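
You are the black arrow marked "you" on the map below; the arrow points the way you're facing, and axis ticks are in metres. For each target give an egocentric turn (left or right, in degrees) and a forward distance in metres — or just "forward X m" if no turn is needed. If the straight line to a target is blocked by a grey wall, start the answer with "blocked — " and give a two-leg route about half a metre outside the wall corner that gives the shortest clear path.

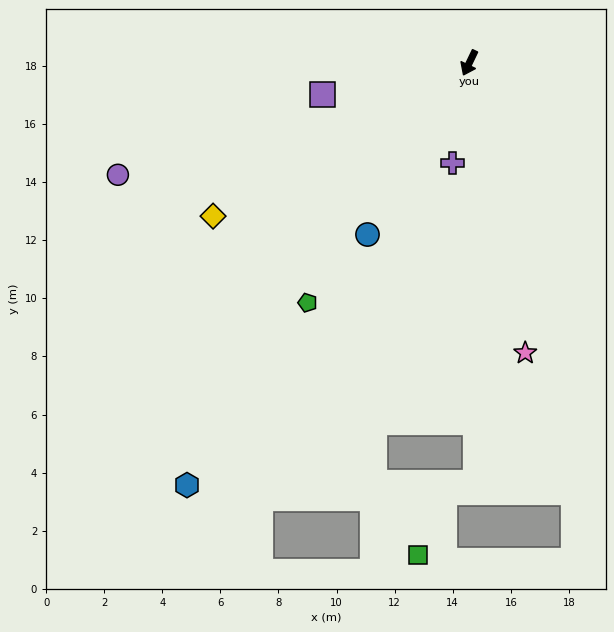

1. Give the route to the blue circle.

turn right 5°, forward 6.9 m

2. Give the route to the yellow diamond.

turn right 33°, forward 10.3 m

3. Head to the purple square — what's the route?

turn right 52°, forward 5.2 m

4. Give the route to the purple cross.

turn left 16°, forward 3.5 m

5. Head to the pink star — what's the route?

turn left 37°, forward 10.2 m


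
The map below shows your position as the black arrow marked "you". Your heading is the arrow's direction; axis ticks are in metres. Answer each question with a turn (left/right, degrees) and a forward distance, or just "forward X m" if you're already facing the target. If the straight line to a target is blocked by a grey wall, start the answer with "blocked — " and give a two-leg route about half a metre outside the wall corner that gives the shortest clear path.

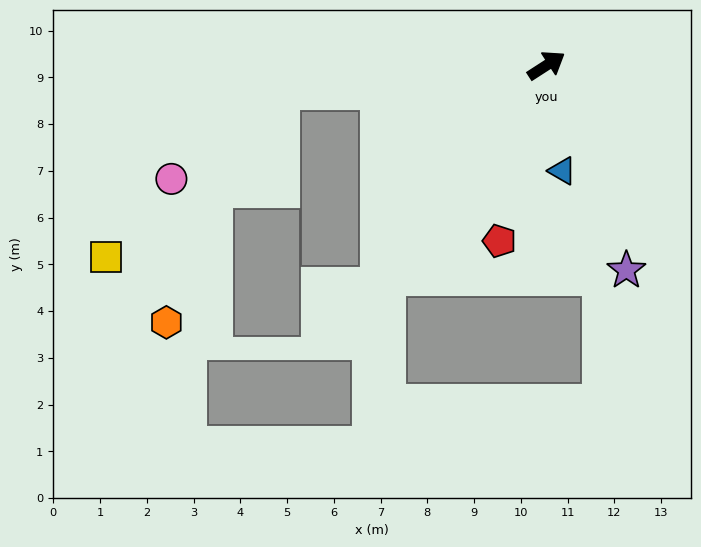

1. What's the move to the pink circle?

blocked — turn left 153°, forward 5.7 m, then turn left 33°, forward 3.0 m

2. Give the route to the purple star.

turn right 102°, forward 4.7 m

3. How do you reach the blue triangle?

turn right 114°, forward 2.3 m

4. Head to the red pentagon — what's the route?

turn right 138°, forward 3.9 m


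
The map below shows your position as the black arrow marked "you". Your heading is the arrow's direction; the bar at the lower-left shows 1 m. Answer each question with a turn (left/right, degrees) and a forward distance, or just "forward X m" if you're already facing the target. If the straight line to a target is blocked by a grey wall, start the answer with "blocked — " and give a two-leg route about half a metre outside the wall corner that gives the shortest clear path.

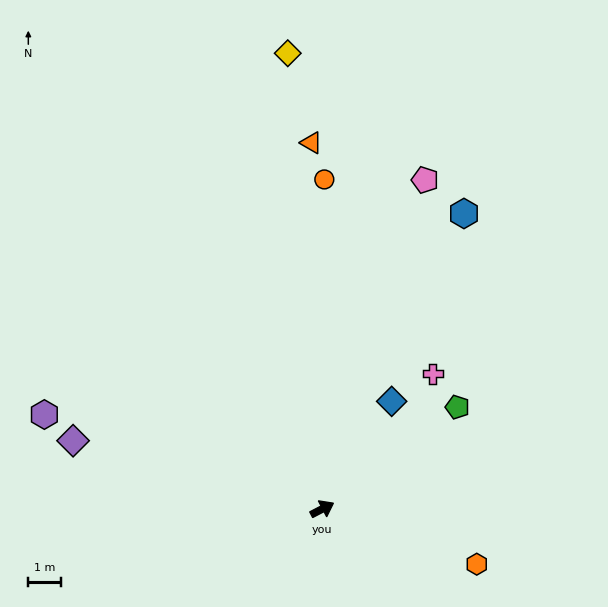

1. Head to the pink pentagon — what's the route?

turn left 45°, forward 10.7 m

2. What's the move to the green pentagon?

turn left 10°, forward 5.2 m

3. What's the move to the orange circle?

turn left 62°, forward 10.2 m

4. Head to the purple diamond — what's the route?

turn left 137°, forward 8.0 m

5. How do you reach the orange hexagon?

turn right 47°, forward 5.1 m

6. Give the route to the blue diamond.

turn left 30°, forward 4.0 m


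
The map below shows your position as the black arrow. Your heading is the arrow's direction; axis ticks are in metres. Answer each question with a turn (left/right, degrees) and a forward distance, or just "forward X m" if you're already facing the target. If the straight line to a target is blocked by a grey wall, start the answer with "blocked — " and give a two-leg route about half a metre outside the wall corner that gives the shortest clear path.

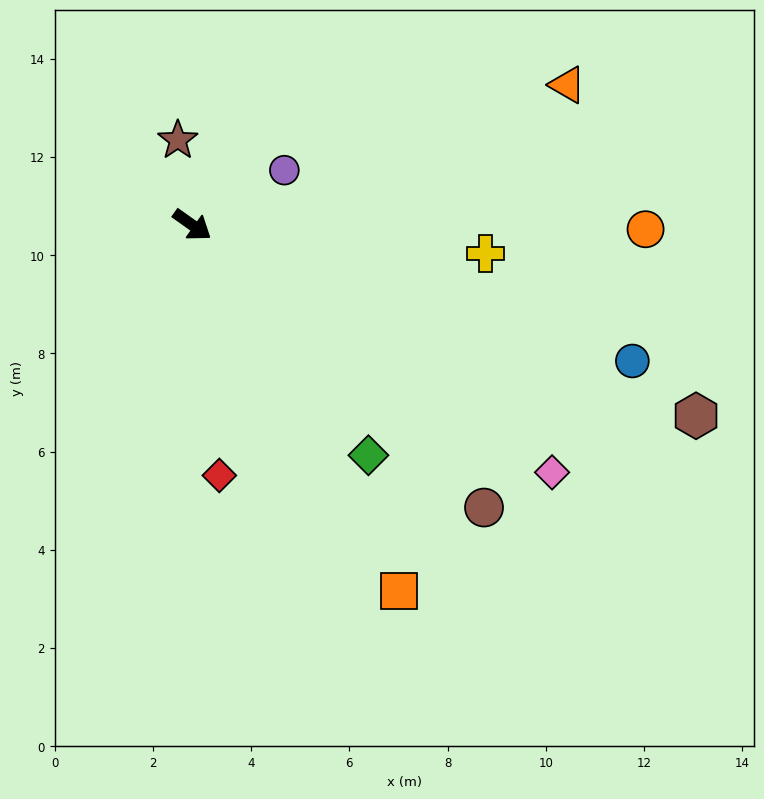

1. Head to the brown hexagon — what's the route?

turn left 15°, forward 11.0 m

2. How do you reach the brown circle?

turn right 9°, forward 8.3 m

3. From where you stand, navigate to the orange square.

turn right 25°, forward 8.6 m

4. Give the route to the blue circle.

turn left 18°, forward 9.4 m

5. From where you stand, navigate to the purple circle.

turn left 66°, forward 2.2 m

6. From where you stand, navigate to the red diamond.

turn right 48°, forward 5.1 m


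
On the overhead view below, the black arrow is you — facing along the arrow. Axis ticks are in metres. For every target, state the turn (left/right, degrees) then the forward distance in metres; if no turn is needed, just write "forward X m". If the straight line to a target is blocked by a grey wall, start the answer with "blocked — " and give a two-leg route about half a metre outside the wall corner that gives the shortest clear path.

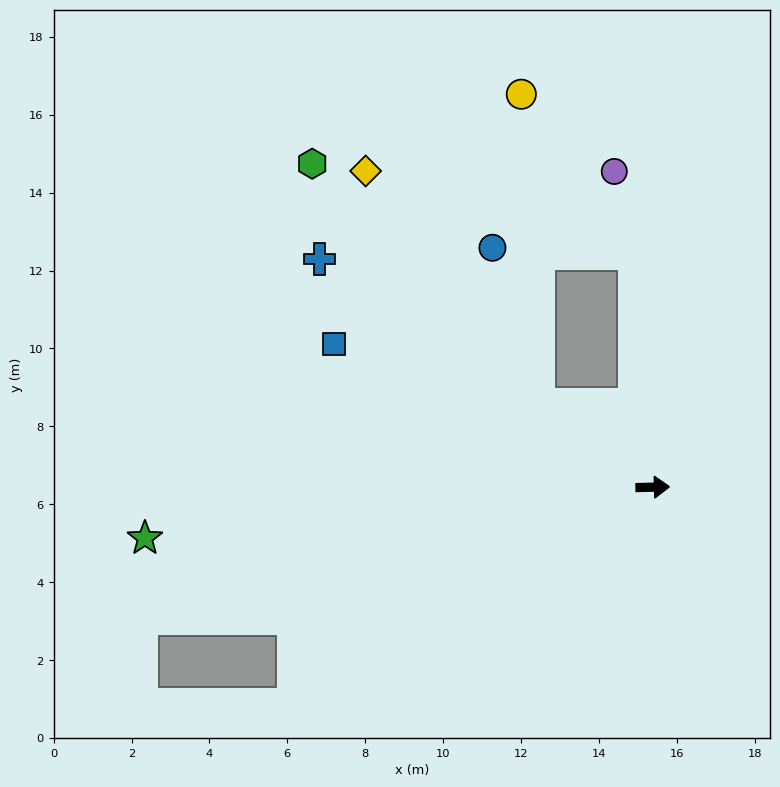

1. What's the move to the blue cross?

turn left 144°, forward 10.4 m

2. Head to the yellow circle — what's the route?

blocked — turn left 93°, forward 6.0 m, then turn left 31°, forward 5.0 m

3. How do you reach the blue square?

turn left 154°, forward 9.0 m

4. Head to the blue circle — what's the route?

blocked — turn left 143°, forward 3.6 m, then turn right 38°, forward 4.2 m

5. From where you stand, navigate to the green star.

turn right 176°, forward 13.1 m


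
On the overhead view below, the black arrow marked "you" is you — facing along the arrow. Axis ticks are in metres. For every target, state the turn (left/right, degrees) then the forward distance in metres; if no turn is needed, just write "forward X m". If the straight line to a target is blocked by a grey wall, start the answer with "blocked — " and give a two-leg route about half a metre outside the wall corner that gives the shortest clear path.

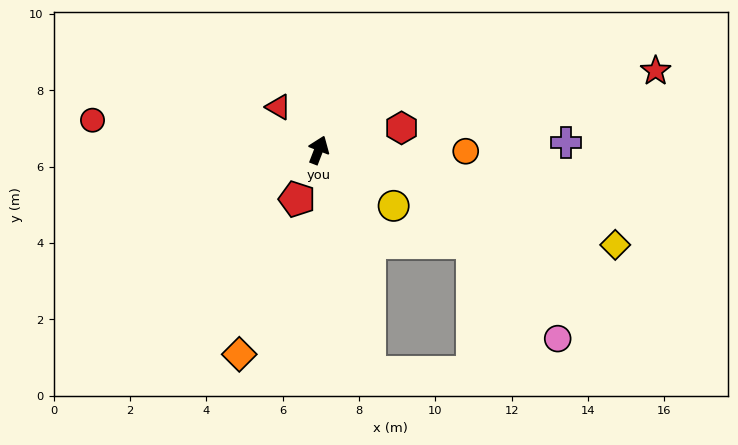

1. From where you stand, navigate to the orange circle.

turn right 69°, forward 3.9 m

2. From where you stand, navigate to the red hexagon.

turn right 54°, forward 2.2 m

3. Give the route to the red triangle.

turn left 64°, forward 1.5 m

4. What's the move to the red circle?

turn left 104°, forward 6.0 m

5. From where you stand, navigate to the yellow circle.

turn right 106°, forward 2.4 m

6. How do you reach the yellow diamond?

turn right 87°, forward 8.2 m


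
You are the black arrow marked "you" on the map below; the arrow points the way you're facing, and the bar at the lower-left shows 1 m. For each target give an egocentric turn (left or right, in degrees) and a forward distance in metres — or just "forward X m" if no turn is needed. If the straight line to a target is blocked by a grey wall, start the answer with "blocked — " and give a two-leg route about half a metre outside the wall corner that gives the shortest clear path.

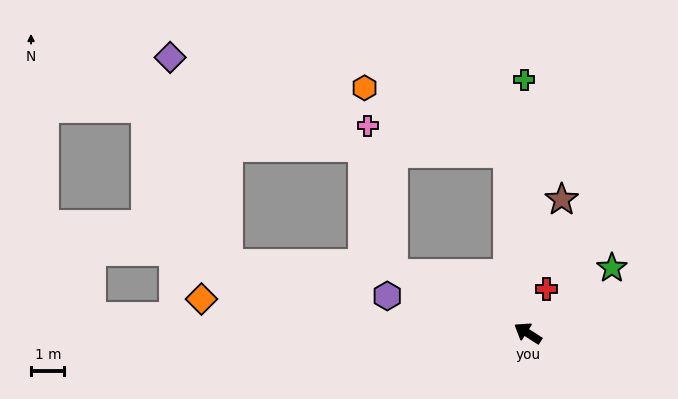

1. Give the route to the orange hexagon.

blocked — turn right 51°, forward 5.4 m, then turn left 59°, forward 4.7 m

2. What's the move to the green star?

turn right 110°, forward 3.2 m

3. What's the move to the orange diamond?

turn left 27°, forward 9.8 m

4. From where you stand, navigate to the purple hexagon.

turn left 18°, forward 4.3 m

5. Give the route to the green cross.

turn right 57°, forward 7.6 m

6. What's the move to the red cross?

turn right 80°, forward 1.4 m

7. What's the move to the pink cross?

blocked — turn left 9°, forward 4.4 m, then turn right 56°, forward 4.5 m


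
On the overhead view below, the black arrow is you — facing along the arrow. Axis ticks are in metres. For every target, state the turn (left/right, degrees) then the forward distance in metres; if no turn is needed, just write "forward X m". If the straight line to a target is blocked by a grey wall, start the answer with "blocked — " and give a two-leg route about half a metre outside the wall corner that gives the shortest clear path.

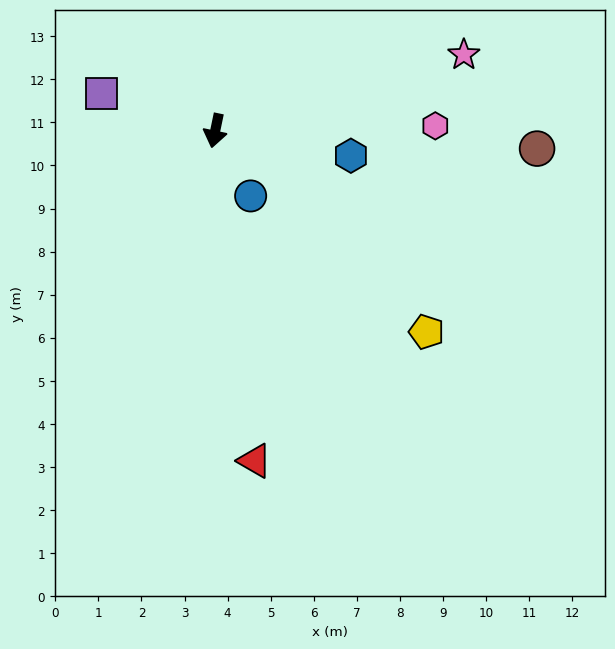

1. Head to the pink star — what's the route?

turn left 119°, forward 6.0 m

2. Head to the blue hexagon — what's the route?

turn left 91°, forward 3.2 m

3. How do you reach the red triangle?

turn left 19°, forward 7.7 m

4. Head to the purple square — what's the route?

turn right 96°, forward 2.8 m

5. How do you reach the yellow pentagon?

turn left 58°, forward 6.8 m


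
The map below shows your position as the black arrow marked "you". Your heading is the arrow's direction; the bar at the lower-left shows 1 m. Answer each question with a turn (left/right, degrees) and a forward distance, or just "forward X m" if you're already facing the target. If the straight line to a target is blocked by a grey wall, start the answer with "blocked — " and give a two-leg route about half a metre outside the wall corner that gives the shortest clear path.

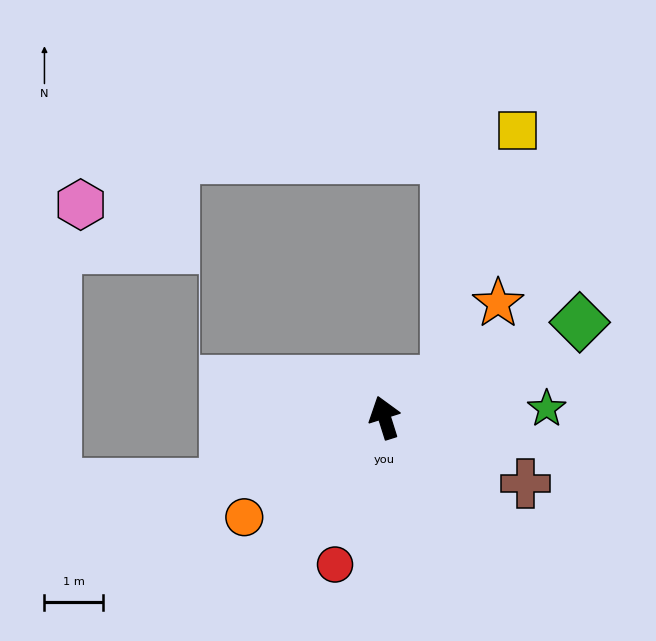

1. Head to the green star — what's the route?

turn right 104°, forward 2.8 m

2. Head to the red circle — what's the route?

turn left 144°, forward 2.6 m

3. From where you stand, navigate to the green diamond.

turn right 81°, forward 3.7 m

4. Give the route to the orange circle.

turn left 108°, forward 2.9 m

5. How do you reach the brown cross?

turn right 133°, forward 2.6 m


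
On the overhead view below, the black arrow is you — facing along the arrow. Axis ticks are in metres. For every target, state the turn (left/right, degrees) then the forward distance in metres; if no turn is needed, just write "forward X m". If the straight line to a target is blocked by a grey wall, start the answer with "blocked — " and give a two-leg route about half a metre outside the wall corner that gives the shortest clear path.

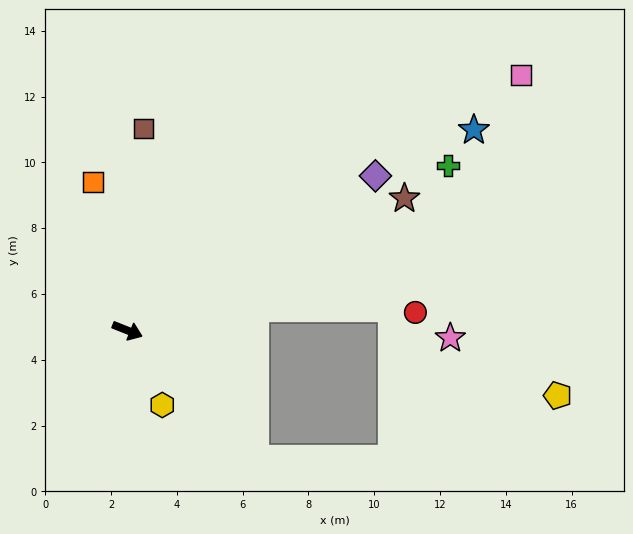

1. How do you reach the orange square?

turn left 125°, forward 4.6 m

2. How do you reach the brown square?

turn left 107°, forward 6.2 m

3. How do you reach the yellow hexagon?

turn right 43°, forward 2.5 m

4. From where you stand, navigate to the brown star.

turn left 47°, forward 9.3 m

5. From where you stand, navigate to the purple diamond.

turn left 54°, forward 8.9 m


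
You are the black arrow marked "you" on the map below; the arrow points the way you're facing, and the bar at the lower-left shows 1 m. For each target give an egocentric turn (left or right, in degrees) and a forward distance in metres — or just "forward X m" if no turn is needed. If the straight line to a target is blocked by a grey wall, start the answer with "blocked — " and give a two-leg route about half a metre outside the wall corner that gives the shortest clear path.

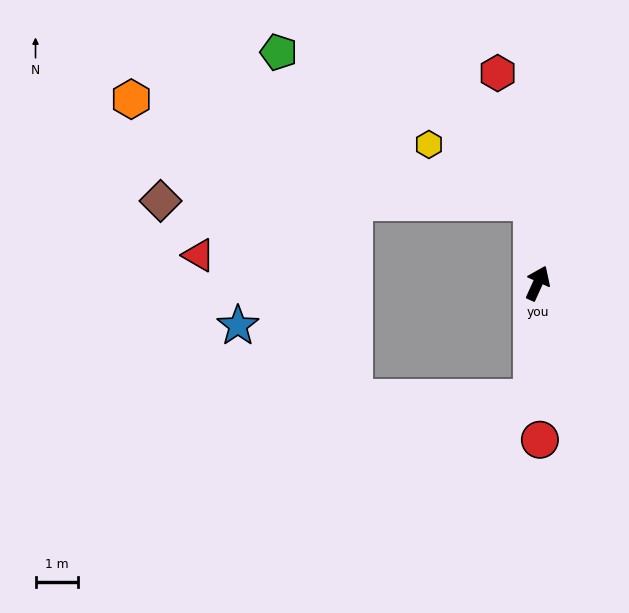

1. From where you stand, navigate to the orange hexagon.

blocked — turn left 29°, forward 1.9 m, then turn left 71°, forward 9.6 m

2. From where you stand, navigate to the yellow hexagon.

blocked — turn left 29°, forward 1.9 m, then turn left 55°, forward 2.8 m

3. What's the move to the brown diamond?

blocked — turn left 29°, forward 1.9 m, then turn left 85°, forward 8.6 m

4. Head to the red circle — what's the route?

turn right 155°, forward 3.7 m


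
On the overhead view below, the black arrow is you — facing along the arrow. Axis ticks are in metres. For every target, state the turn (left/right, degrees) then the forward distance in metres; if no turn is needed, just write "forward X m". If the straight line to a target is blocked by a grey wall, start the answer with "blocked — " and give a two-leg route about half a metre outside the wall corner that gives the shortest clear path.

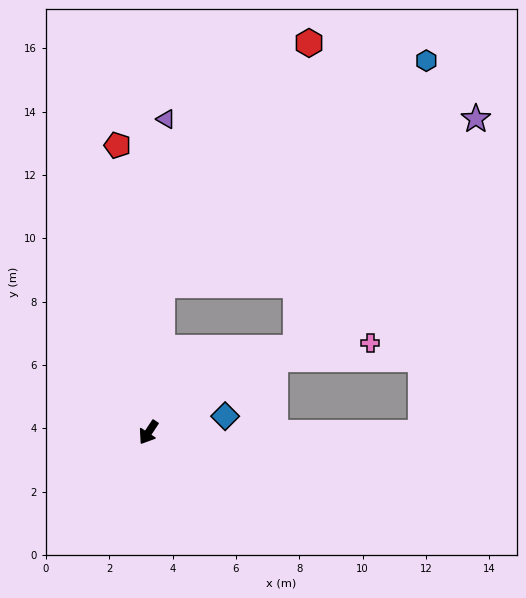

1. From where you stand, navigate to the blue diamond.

turn left 135°, forward 2.5 m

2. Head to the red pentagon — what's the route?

turn right 140°, forward 9.1 m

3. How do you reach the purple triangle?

turn right 150°, forward 9.9 m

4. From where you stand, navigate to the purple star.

blocked — turn left 153°, forward 5.4 m, then turn left 22°, forward 9.2 m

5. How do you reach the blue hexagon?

blocked — turn left 153°, forward 5.4 m, then turn left 36°, forward 10.0 m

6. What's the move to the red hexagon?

blocked — turn right 152°, forward 4.7 m, then turn right 26°, forward 9.0 m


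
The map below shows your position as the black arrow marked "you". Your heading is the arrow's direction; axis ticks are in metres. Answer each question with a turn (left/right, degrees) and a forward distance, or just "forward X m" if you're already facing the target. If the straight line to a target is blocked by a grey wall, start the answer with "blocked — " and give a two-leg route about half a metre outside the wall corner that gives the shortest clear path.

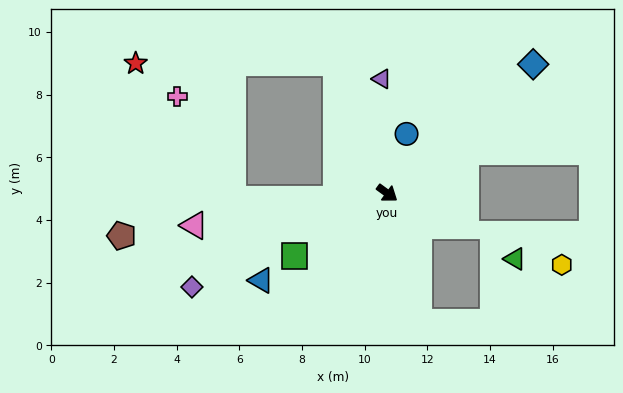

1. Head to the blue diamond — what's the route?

turn left 78°, forward 6.2 m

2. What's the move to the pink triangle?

turn right 134°, forward 6.2 m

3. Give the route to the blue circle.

turn left 108°, forward 2.0 m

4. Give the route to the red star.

blocked — turn left 147°, forward 4.5 m, then turn left 69°, forward 6.4 m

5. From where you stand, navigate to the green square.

turn right 110°, forward 3.6 m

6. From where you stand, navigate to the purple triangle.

turn left 129°, forward 3.7 m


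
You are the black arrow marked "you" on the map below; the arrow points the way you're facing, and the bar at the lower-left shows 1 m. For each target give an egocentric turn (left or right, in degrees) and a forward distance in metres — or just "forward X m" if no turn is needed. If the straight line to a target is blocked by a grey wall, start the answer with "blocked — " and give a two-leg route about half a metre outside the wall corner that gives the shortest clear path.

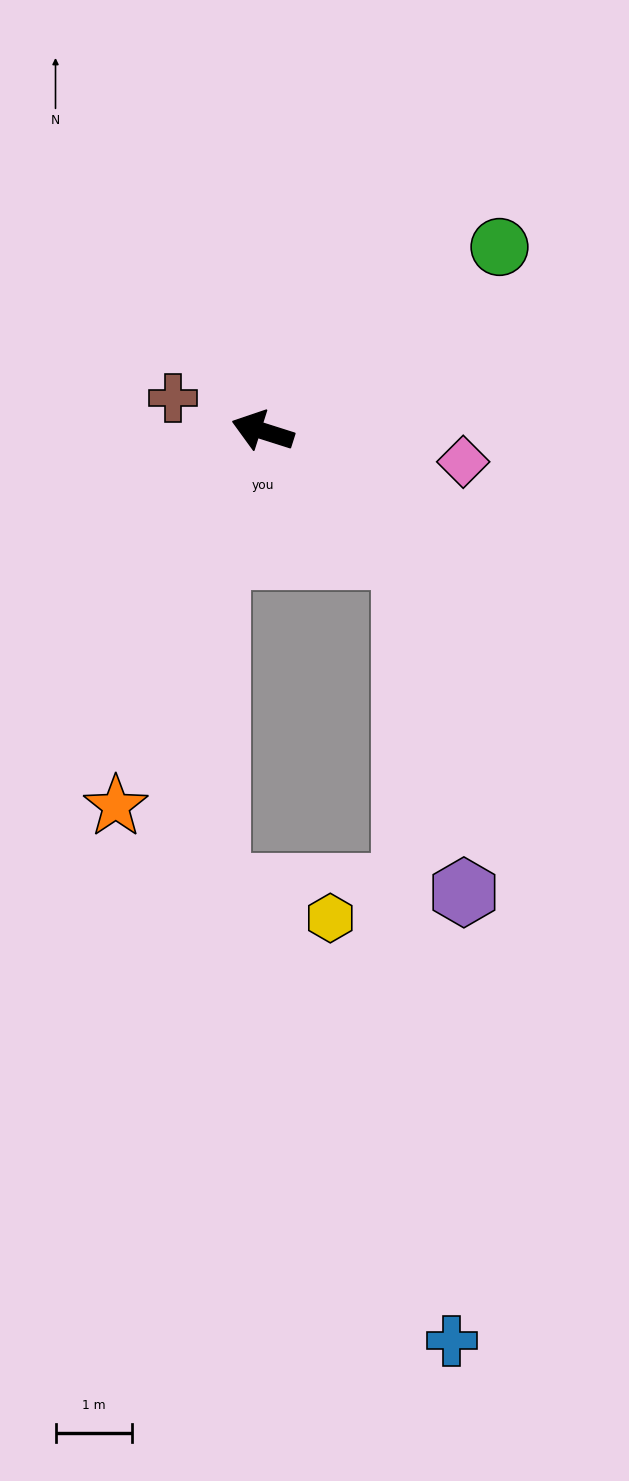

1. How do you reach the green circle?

turn right 125°, forward 3.9 m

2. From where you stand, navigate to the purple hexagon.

blocked — turn left 156°, forward 2.5 m, then turn right 38°, forward 4.5 m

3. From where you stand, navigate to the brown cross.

turn right 3°, forward 1.3 m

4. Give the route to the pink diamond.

turn right 171°, forward 2.7 m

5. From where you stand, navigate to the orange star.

turn left 86°, forward 5.3 m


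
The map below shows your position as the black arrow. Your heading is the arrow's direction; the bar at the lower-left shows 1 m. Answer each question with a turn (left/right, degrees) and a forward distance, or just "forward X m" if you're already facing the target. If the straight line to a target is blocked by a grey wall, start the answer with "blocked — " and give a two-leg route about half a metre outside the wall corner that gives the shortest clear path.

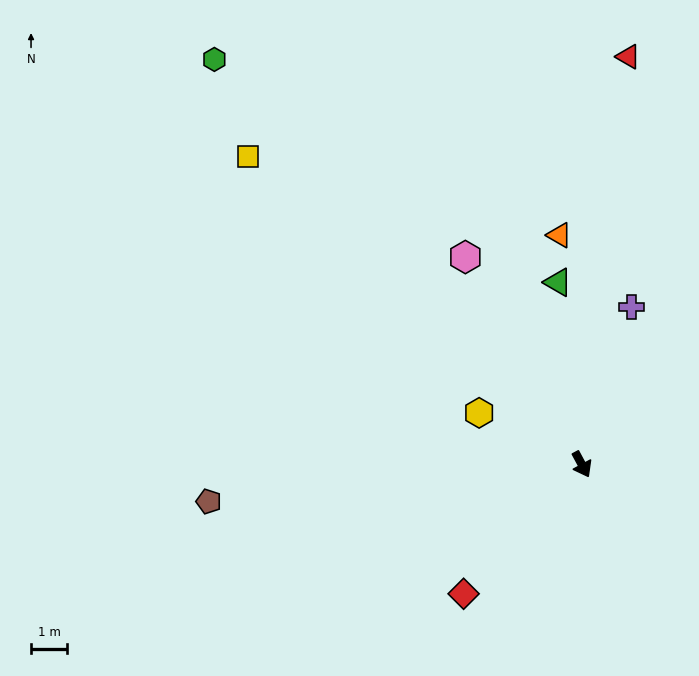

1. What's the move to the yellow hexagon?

turn right 145°, forward 3.2 m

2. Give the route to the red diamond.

turn right 71°, forward 4.9 m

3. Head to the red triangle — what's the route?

turn left 145°, forward 11.4 m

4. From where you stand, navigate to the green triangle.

turn left 159°, forward 5.1 m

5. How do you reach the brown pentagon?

turn right 113°, forward 10.4 m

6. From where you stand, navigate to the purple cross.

turn left 134°, forward 4.6 m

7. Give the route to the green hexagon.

turn right 166°, forward 15.2 m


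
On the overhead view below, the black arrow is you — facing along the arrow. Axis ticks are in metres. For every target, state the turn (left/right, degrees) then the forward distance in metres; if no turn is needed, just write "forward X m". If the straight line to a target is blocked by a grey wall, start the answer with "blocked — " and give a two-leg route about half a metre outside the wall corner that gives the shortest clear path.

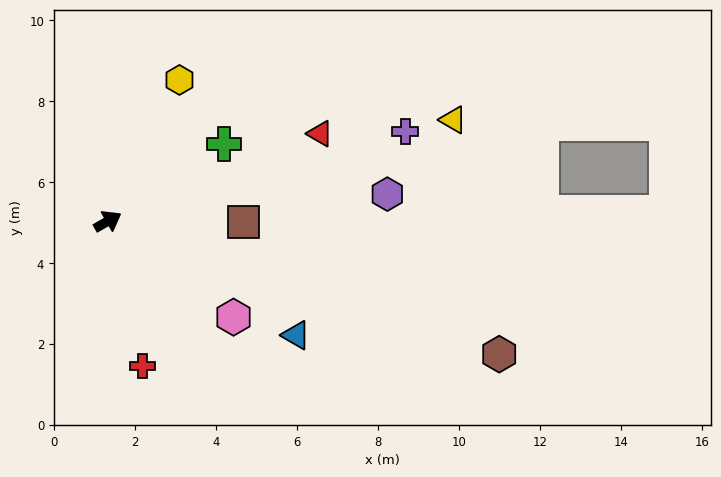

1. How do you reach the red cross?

turn right 106°, forward 3.7 m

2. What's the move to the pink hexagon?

turn right 67°, forward 3.9 m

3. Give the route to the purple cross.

turn right 13°, forward 7.7 m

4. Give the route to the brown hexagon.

turn right 49°, forward 10.2 m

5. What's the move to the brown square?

turn right 30°, forward 3.3 m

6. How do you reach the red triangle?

turn right 7°, forward 5.7 m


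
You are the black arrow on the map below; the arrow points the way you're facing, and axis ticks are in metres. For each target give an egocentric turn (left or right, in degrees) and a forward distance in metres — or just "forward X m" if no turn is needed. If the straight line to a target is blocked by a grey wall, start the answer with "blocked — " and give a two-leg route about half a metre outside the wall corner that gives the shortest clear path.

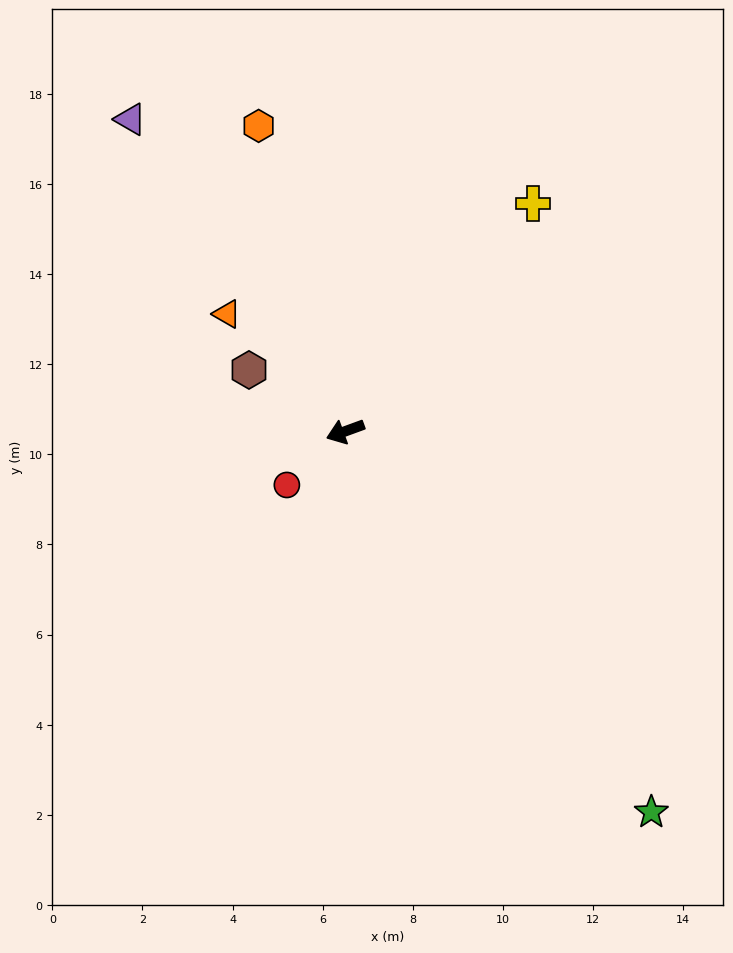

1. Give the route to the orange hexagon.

turn right 94°, forward 7.0 m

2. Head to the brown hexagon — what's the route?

turn right 53°, forward 2.5 m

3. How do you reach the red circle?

turn left 22°, forward 1.8 m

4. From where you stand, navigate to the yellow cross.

turn right 150°, forward 6.6 m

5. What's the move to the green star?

turn left 109°, forward 10.9 m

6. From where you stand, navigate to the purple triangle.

turn right 76°, forward 8.4 m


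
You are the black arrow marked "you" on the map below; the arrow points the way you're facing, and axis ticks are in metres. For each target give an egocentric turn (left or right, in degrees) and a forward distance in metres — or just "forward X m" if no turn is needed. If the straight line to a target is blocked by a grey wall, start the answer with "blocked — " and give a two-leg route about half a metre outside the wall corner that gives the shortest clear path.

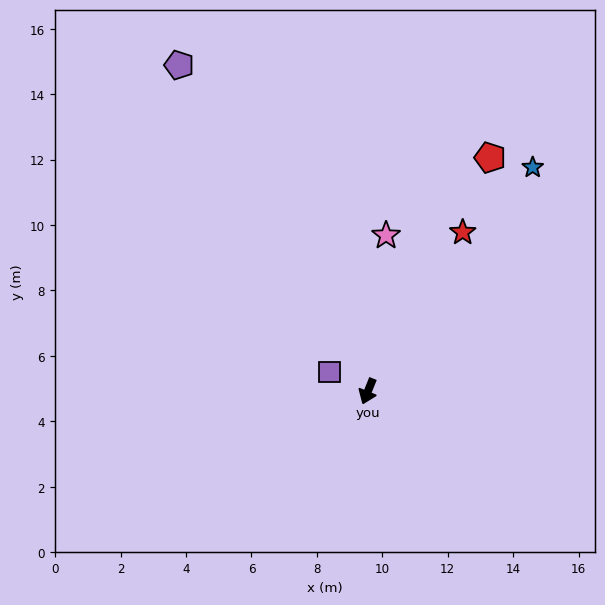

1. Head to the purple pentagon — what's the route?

turn right 128°, forward 11.5 m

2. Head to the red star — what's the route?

turn left 171°, forward 5.7 m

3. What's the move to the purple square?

turn right 95°, forward 1.3 m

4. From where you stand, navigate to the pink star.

turn right 165°, forward 4.8 m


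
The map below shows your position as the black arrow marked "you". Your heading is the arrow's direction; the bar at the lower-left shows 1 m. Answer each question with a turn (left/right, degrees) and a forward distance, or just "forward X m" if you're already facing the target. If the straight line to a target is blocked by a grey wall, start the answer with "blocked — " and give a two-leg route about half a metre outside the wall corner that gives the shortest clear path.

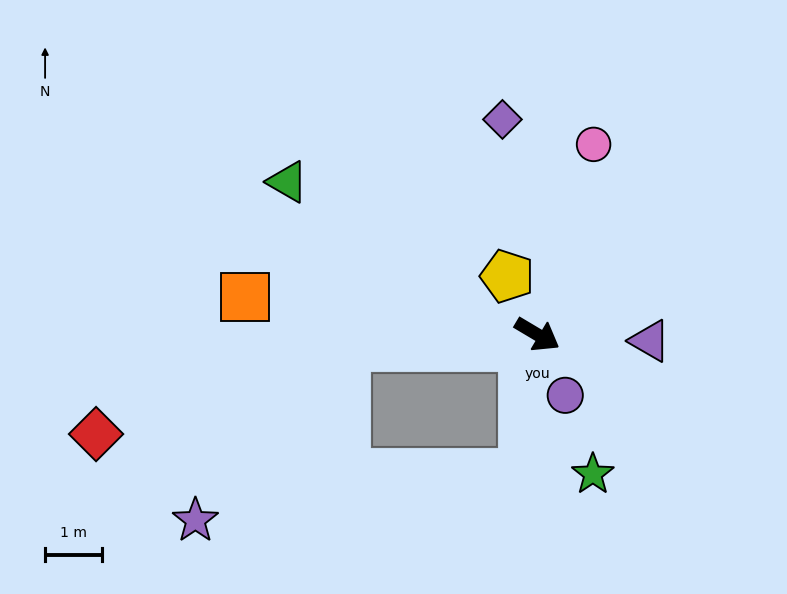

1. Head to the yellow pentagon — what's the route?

turn left 148°, forward 1.2 m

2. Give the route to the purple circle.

turn right 35°, forward 1.2 m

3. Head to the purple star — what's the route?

blocked — turn right 145°, forward 3.4 m, then turn left 45°, forward 4.1 m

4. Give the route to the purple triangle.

turn left 28°, forward 2.0 m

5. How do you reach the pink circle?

turn left 104°, forward 3.5 m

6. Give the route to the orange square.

turn right 157°, forward 5.2 m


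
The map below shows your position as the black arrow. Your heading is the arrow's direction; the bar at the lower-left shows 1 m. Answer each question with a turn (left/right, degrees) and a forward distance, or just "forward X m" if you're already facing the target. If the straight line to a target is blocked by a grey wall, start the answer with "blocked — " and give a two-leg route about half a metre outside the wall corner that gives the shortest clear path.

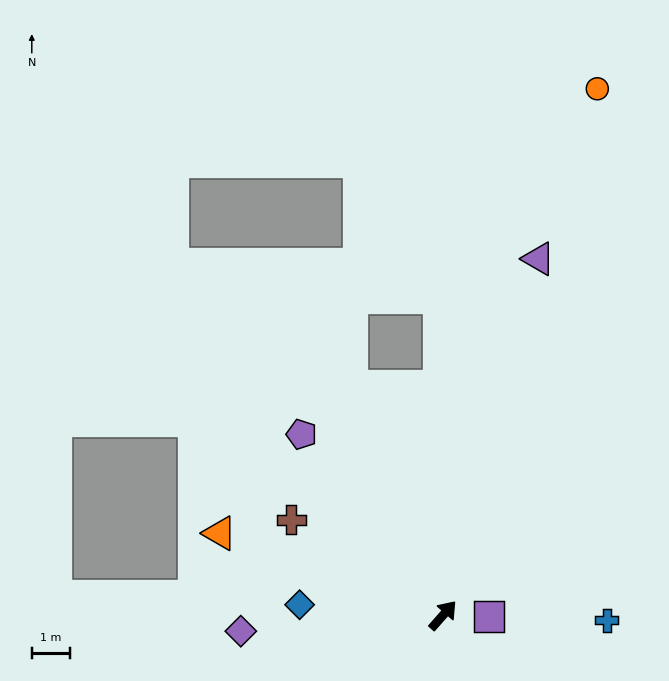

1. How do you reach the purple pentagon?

turn left 79°, forward 6.0 m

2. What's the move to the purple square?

turn right 50°, forward 1.2 m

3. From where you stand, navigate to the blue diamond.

turn left 127°, forward 3.8 m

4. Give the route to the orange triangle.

turn left 111°, forward 6.2 m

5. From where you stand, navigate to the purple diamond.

turn left 136°, forward 5.3 m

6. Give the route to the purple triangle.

turn left 26°, forward 9.7 m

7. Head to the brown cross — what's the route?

turn left 99°, forward 4.7 m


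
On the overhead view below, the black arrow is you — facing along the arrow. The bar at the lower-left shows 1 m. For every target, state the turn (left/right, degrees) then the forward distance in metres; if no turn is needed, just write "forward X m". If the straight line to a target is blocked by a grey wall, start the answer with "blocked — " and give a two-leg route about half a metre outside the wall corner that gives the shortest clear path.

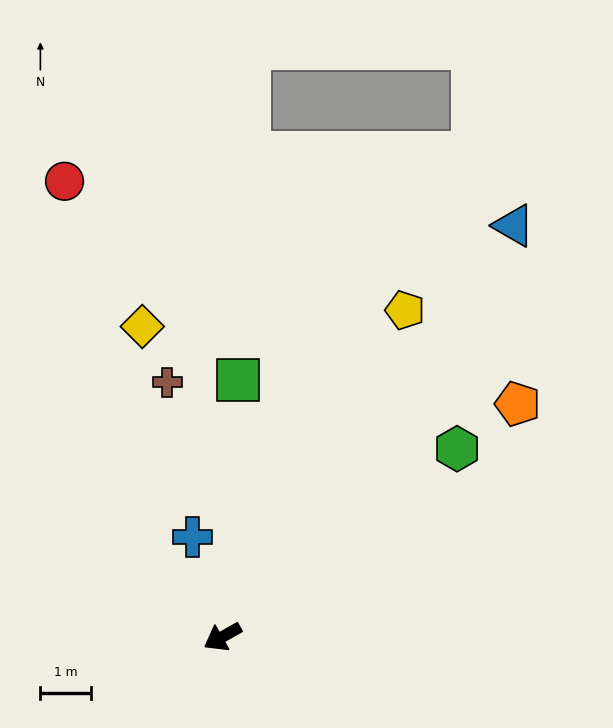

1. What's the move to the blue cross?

turn right 103°, forward 2.0 m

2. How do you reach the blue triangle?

turn right 155°, forward 9.9 m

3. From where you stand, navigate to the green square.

turn right 123°, forward 5.0 m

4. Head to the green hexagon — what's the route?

turn right 171°, forward 5.9 m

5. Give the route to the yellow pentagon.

turn right 149°, forward 7.3 m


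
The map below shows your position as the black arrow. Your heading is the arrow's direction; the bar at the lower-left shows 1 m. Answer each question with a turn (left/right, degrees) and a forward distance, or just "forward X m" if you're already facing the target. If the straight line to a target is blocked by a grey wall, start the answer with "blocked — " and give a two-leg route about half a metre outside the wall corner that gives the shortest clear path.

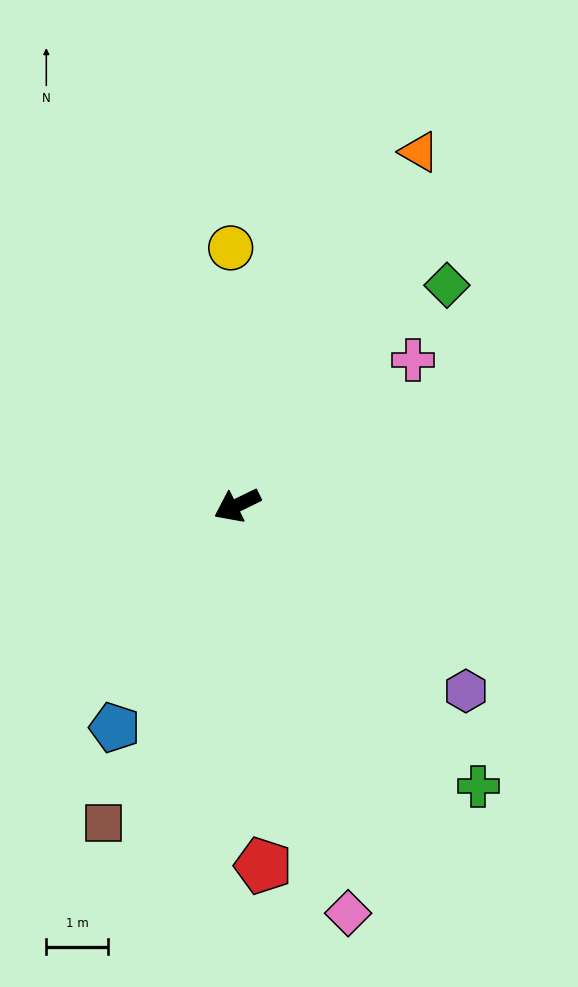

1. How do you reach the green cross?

turn left 104°, forward 6.0 m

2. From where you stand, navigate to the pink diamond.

turn left 79°, forward 6.9 m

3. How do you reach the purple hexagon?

turn left 115°, forward 4.8 m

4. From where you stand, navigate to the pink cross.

turn right 167°, forward 3.7 m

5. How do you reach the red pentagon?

turn left 68°, forward 5.9 m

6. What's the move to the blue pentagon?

turn left 35°, forward 4.1 m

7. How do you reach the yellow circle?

turn right 115°, forward 4.2 m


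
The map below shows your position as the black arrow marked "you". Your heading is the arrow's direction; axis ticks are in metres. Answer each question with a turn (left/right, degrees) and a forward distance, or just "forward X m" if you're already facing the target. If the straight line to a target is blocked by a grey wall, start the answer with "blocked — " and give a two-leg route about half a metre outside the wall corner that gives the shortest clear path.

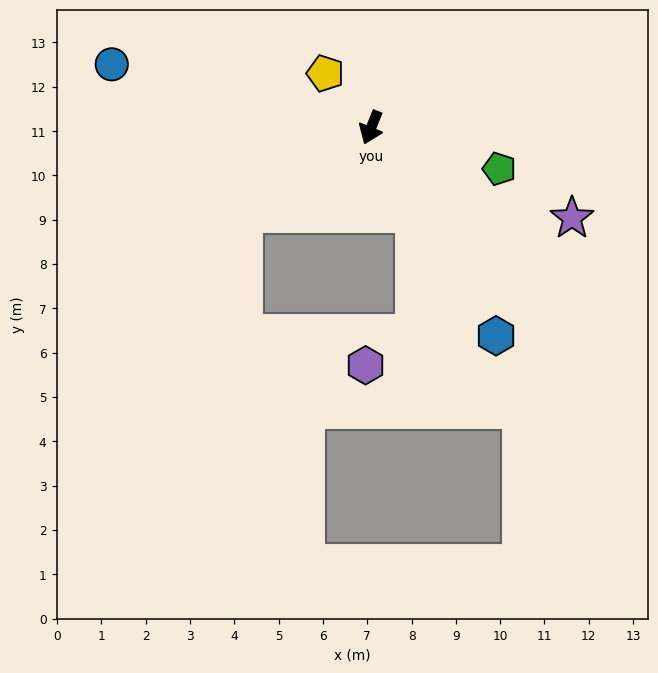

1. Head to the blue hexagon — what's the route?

turn left 53°, forward 5.5 m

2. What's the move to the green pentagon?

turn left 94°, forward 3.0 m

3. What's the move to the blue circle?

turn right 82°, forward 6.0 m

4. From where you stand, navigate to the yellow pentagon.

turn right 118°, forward 1.6 m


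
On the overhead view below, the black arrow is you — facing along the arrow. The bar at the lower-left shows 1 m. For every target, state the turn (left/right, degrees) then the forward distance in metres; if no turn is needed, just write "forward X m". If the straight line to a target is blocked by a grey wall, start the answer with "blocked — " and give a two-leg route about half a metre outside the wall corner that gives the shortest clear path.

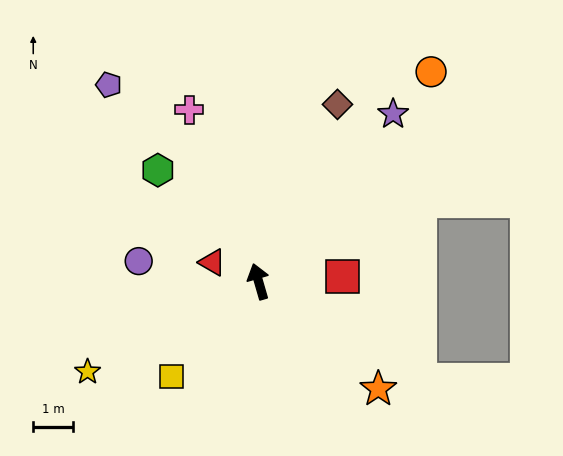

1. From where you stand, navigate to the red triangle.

turn left 51°, forward 1.3 m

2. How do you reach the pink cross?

turn left 6°, forward 4.7 m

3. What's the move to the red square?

turn right 103°, forward 2.1 m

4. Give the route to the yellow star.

turn left 102°, forward 4.9 m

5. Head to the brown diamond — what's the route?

turn right 40°, forward 4.9 m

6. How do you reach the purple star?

turn right 55°, forward 5.4 m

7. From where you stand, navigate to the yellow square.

turn left 121°, forward 3.2 m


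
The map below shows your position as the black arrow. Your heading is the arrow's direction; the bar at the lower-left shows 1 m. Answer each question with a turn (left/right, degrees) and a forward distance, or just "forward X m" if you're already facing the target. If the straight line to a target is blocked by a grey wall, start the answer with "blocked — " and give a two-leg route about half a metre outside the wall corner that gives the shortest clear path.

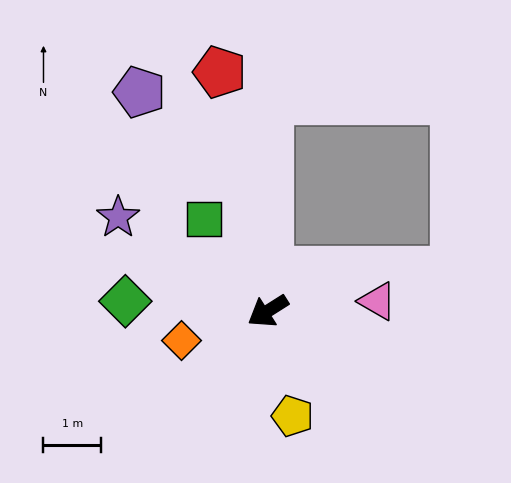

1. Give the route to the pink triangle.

turn left 153°, forward 1.9 m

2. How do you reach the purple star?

turn right 64°, forward 3.1 m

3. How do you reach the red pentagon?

turn right 111°, forward 4.2 m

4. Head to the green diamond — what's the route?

turn right 36°, forward 2.5 m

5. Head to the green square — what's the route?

turn right 88°, forward 1.9 m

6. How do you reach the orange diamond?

turn right 13°, forward 1.6 m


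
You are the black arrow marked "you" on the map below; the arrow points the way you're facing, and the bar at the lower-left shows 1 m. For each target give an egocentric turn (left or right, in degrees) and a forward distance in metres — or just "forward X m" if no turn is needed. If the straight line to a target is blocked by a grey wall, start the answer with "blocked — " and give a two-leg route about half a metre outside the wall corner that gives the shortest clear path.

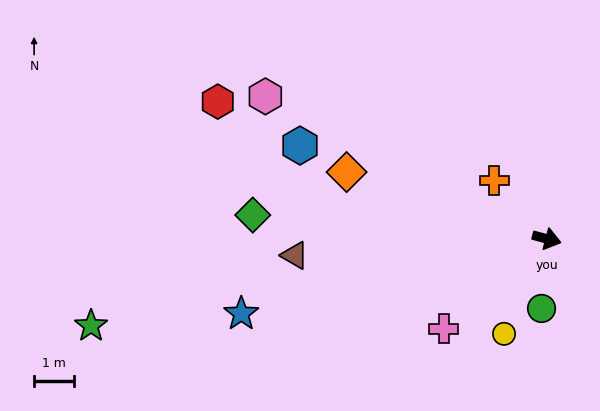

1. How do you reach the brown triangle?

turn right 161°, forward 6.3 m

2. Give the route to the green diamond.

turn right 170°, forward 7.3 m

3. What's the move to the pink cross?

turn right 124°, forward 3.4 m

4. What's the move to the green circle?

turn right 79°, forward 1.7 m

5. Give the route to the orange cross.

turn left 147°, forward 2.0 m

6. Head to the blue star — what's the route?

turn right 151°, forward 7.8 m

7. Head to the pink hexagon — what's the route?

turn left 168°, forward 7.8 m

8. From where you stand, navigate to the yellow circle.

turn right 99°, forward 2.6 m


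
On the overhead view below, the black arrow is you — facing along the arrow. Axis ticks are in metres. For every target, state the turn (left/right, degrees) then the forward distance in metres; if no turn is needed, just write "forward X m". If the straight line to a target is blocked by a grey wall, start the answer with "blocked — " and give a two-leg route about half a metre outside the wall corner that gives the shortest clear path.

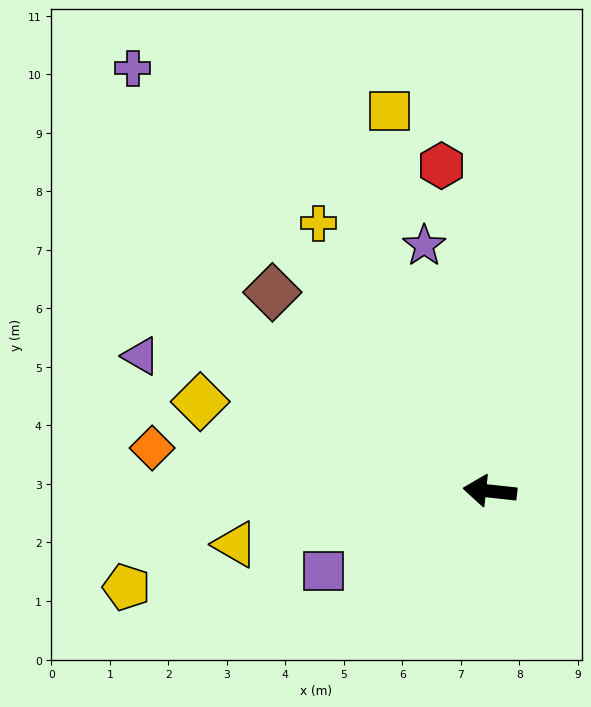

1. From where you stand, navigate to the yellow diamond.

turn right 11°, forward 5.2 m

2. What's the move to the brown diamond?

turn right 36°, forward 5.0 m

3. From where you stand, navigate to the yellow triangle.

turn left 18°, forward 4.4 m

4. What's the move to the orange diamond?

forward 5.8 m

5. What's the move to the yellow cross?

turn right 51°, forward 5.4 m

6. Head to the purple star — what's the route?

turn right 69°, forward 4.3 m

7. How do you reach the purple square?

turn left 32°, forward 3.2 m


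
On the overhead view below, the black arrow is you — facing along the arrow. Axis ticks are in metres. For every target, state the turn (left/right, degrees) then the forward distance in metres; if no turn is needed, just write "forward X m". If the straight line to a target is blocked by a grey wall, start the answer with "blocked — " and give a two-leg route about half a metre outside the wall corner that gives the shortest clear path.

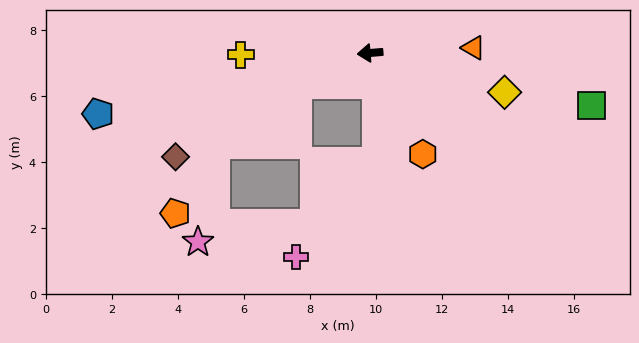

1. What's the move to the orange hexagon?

turn left 113°, forward 3.5 m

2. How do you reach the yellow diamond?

turn left 159°, forward 4.2 m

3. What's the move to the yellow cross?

turn right 4°, forward 3.9 m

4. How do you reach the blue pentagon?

turn left 8°, forward 8.4 m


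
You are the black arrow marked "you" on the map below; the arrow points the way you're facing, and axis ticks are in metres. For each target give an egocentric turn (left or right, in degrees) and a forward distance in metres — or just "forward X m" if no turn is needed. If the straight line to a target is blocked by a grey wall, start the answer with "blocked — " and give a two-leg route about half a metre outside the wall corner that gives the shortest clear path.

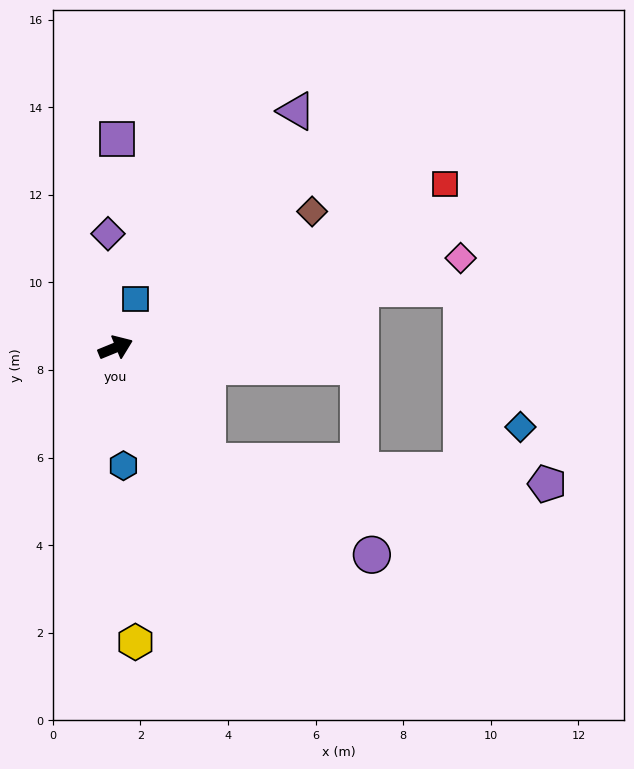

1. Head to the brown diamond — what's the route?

turn left 12°, forward 5.5 m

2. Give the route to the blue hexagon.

turn right 108°, forward 2.7 m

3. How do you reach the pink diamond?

turn right 8°, forward 8.1 m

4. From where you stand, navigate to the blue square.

turn left 45°, forward 1.2 m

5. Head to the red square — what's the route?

turn left 4°, forward 8.4 m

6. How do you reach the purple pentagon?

blocked — turn right 73°, forward 3.3 m, then turn left 47°, forward 7.8 m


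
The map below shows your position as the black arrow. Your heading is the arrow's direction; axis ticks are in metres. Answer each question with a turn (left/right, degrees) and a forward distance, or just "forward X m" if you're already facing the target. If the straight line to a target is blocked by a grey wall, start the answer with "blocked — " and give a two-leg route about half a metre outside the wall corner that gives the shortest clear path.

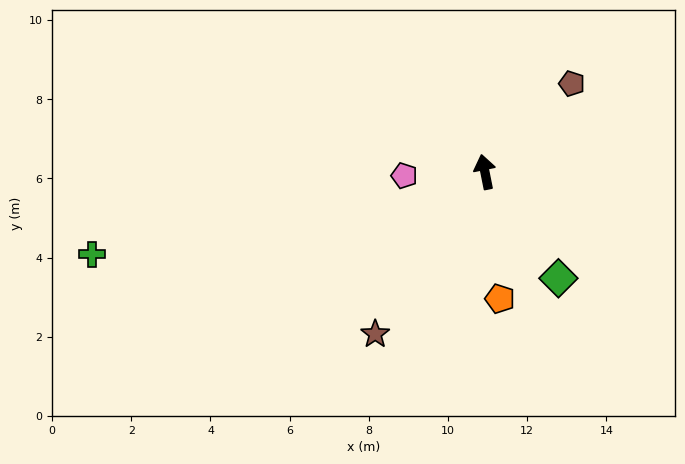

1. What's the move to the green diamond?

turn right 157°, forward 3.3 m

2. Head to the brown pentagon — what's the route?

turn right 56°, forward 3.1 m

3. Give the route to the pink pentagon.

turn left 81°, forward 2.0 m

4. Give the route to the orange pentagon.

turn left 175°, forward 3.2 m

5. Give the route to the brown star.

turn left 135°, forward 4.9 m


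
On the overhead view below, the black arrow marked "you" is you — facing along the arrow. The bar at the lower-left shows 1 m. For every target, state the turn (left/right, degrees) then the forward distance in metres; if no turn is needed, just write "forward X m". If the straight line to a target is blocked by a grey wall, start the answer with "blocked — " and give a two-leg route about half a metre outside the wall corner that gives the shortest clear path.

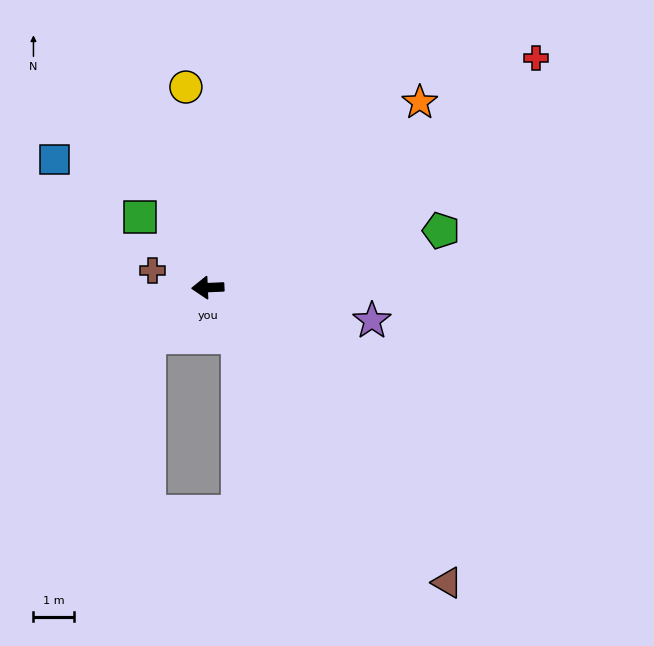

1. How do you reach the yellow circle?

turn right 86°, forward 5.0 m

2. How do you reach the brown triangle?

turn left 127°, forward 9.3 m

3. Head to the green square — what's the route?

turn right 49°, forward 2.4 m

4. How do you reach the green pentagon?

turn right 169°, forward 5.9 m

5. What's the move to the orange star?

turn right 141°, forward 6.9 m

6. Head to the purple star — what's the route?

turn left 166°, forward 4.1 m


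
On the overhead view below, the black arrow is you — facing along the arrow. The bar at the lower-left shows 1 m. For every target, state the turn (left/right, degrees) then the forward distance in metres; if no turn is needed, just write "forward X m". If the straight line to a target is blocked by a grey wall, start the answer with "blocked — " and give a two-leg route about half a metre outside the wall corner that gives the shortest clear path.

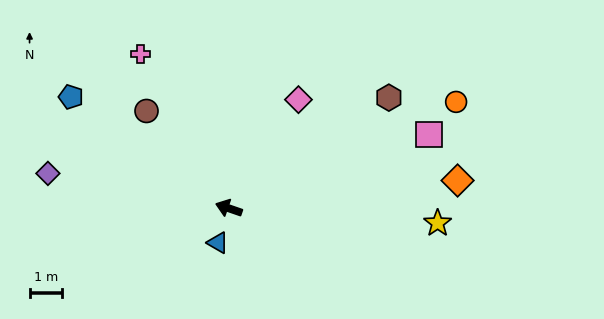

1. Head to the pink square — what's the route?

turn right 141°, forward 6.6 m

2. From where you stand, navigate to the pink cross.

turn right 41°, forward 5.5 m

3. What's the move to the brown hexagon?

turn right 126°, forward 6.0 m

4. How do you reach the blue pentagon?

turn right 16°, forward 6.0 m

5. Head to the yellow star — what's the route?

turn right 165°, forward 6.5 m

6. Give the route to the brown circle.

turn right 31°, forward 3.9 m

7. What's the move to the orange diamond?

turn right 154°, forward 7.1 m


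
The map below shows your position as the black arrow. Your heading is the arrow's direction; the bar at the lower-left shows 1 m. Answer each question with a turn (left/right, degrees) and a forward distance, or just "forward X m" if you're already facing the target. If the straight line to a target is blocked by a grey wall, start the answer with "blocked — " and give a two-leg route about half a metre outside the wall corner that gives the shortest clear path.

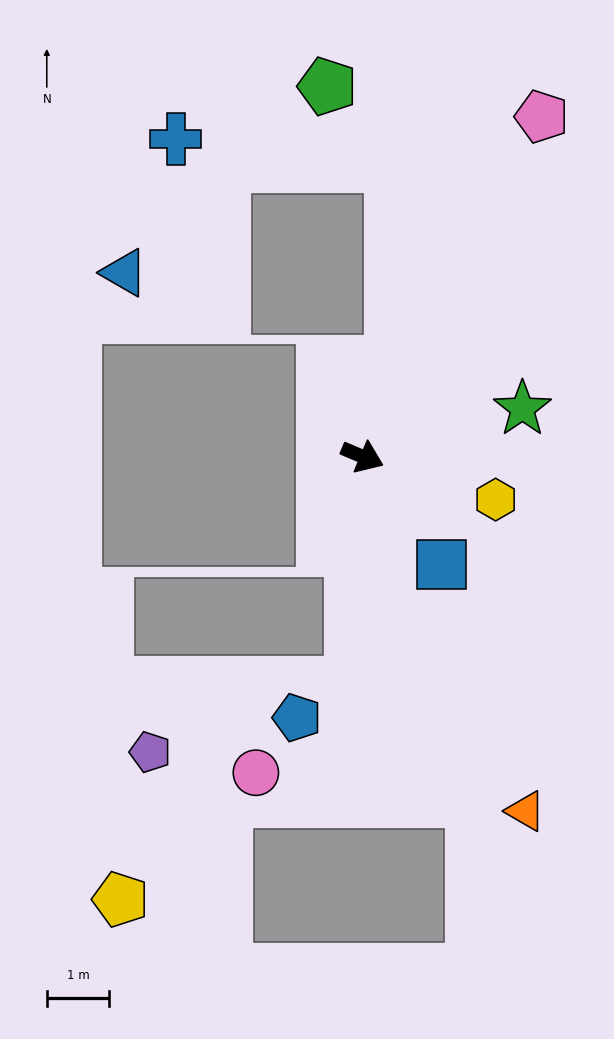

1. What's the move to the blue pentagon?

blocked — turn right 70°, forward 3.6 m, then turn right 55°, forward 1.0 m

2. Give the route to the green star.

turn left 40°, forward 2.7 m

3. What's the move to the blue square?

turn right 31°, forward 2.1 m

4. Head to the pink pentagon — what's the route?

turn left 85°, forward 6.2 m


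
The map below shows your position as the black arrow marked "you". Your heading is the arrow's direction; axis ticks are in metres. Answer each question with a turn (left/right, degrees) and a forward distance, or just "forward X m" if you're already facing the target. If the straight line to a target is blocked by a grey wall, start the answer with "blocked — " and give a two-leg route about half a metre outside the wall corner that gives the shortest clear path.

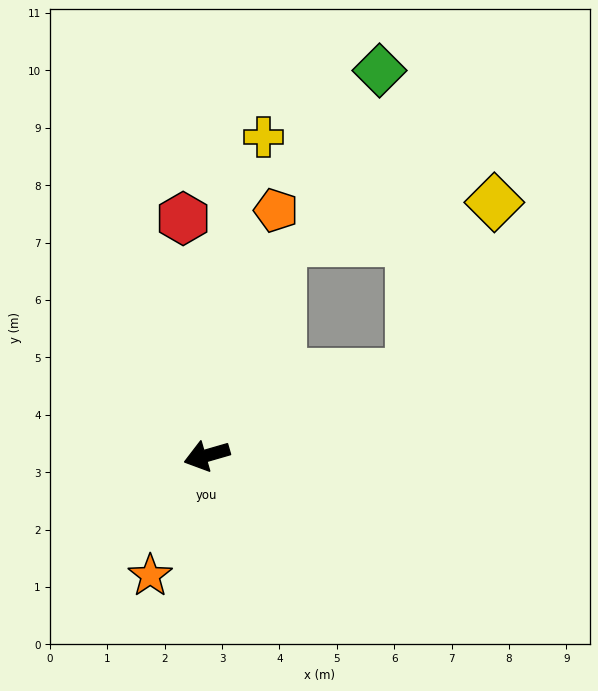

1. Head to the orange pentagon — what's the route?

turn right 122°, forward 4.4 m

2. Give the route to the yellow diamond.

blocked — turn right 174°, forward 3.8 m, then turn left 42°, forward 3.3 m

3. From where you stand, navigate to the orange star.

turn left 49°, forward 2.3 m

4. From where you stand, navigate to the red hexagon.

turn right 100°, forward 4.2 m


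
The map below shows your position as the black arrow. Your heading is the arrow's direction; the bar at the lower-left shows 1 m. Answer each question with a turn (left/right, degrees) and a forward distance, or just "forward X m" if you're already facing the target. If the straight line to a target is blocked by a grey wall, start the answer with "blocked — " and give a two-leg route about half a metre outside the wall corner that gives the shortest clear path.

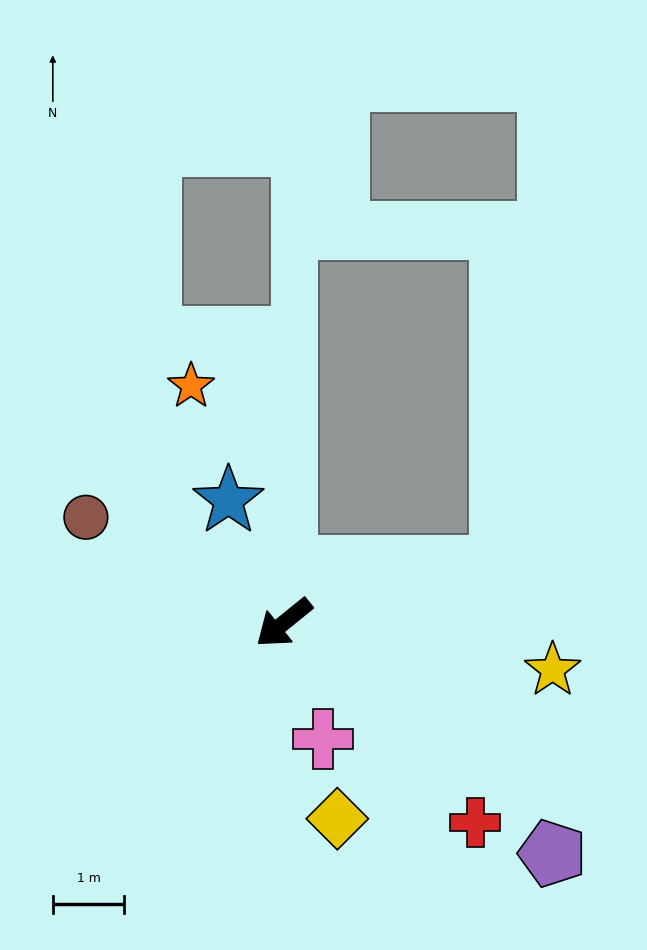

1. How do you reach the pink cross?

turn left 70°, forward 1.7 m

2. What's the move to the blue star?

turn right 105°, forward 1.9 m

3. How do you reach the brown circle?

turn right 67°, forward 3.1 m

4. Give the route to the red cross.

turn left 95°, forward 3.9 m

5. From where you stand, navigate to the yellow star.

turn left 131°, forward 3.8 m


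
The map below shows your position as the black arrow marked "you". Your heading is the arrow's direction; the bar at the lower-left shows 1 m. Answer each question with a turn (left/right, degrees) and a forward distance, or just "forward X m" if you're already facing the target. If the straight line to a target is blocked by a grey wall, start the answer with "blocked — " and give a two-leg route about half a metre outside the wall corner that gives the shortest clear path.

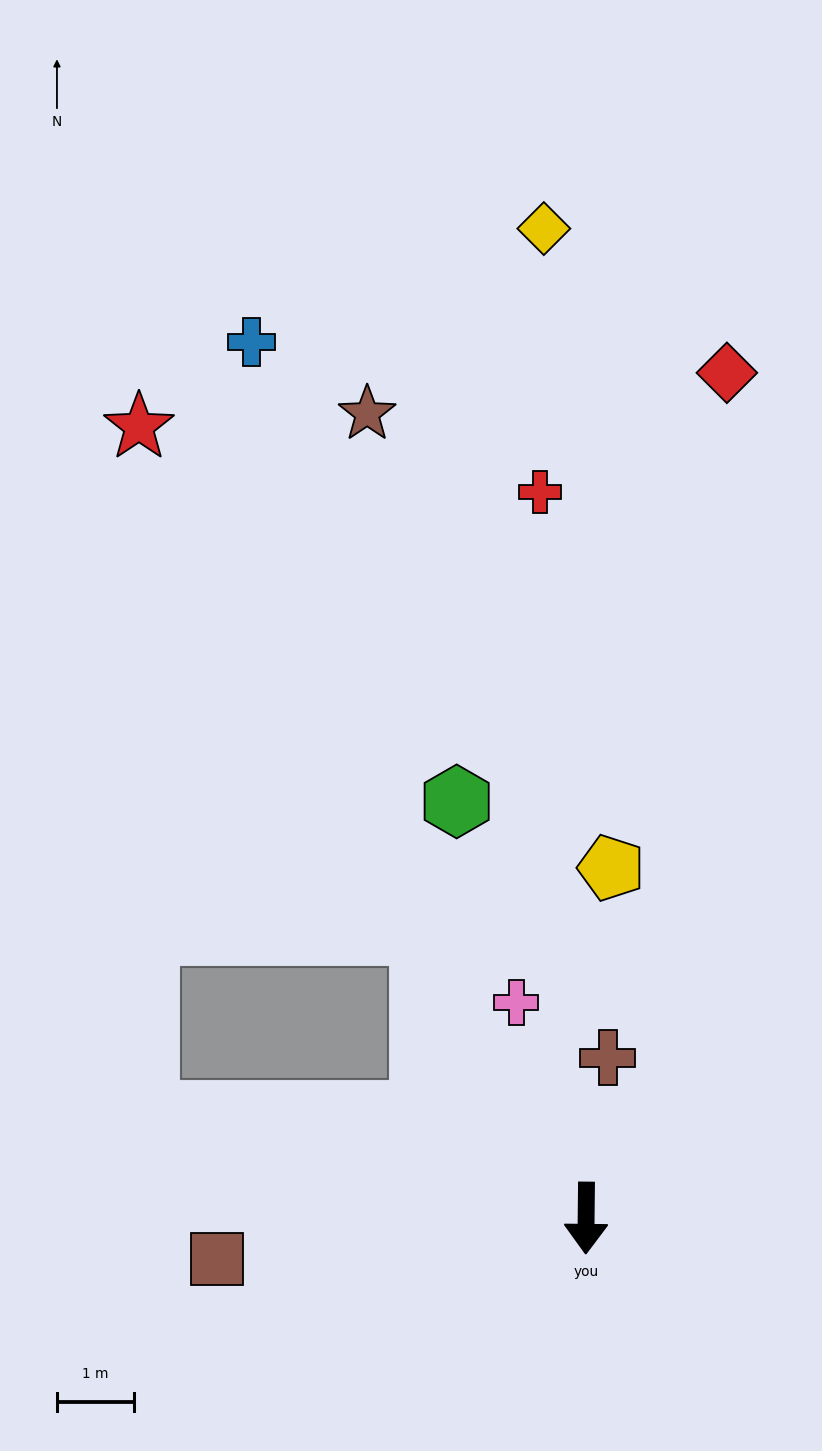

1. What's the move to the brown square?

turn right 83°, forward 4.8 m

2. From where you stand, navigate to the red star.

turn right 150°, forward 11.8 m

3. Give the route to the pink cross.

turn right 161°, forward 3.0 m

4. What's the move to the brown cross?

turn left 173°, forward 2.1 m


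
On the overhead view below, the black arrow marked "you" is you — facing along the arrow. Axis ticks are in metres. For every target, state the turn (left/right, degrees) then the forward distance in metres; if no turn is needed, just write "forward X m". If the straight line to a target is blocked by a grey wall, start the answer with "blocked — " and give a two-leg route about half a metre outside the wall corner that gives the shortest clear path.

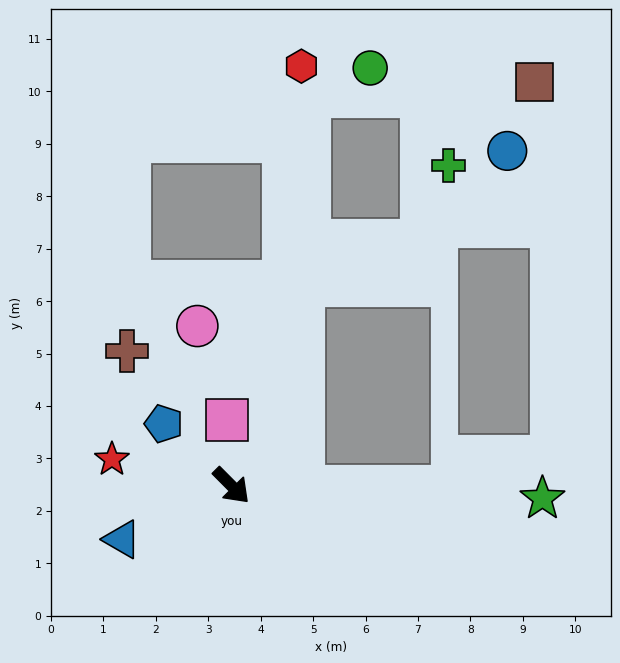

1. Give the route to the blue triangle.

turn right 109°, forward 2.3 m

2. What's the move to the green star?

turn left 43°, forward 5.9 m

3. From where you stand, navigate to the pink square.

turn left 139°, forward 1.3 m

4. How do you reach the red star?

turn right 147°, forward 2.3 m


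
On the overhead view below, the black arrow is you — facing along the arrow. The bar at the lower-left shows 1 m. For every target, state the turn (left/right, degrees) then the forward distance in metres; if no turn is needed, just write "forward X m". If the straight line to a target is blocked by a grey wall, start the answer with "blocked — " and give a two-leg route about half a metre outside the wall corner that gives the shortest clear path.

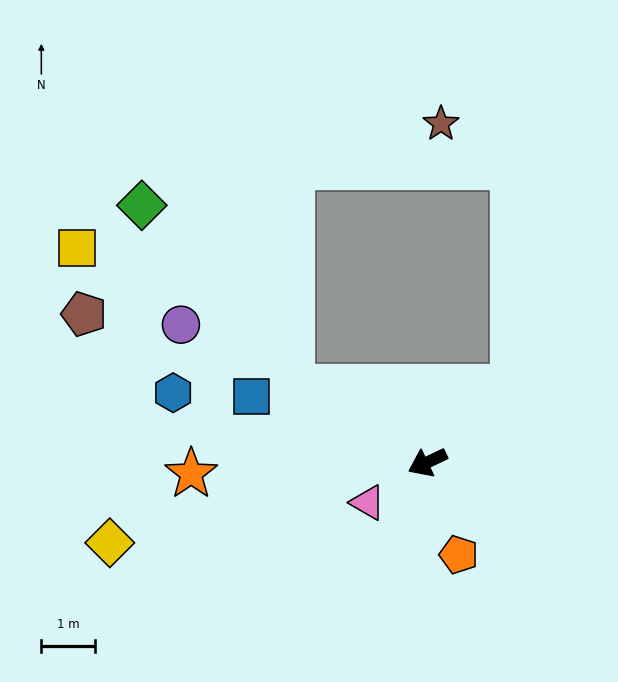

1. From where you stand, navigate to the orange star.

turn right 23°, forward 4.4 m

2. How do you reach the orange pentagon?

turn left 83°, forward 1.8 m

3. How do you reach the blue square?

turn right 46°, forward 3.5 m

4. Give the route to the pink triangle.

turn left 8°, forward 1.3 m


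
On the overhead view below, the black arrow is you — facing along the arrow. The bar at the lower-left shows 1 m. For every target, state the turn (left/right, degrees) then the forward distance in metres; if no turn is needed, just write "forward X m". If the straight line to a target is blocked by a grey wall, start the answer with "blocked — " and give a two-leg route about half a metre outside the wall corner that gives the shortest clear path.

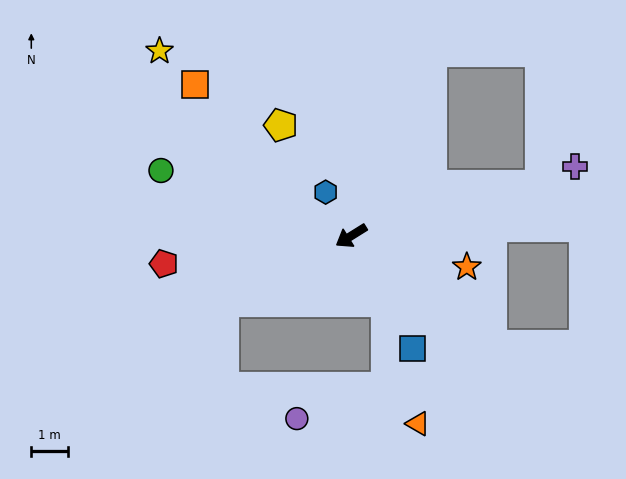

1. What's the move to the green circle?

turn right 51°, forward 5.5 m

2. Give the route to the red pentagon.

turn right 24°, forward 5.2 m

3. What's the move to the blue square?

turn left 87°, forward 3.5 m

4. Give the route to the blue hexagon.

turn right 92°, forward 1.4 m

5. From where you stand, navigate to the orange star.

turn left 133°, forward 3.3 m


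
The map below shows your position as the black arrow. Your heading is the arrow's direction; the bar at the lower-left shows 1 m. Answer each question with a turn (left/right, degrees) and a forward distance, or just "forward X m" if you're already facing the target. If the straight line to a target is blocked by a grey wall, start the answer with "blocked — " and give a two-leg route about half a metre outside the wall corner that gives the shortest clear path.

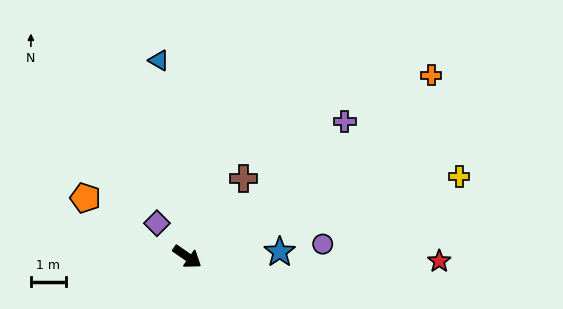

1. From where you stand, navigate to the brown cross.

turn left 89°, forward 2.8 m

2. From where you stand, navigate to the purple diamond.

turn left 167°, forward 1.3 m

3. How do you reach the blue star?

turn left 38°, forward 2.7 m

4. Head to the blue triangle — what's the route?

turn left 133°, forward 5.7 m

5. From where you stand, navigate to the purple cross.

turn left 75°, forward 6.0 m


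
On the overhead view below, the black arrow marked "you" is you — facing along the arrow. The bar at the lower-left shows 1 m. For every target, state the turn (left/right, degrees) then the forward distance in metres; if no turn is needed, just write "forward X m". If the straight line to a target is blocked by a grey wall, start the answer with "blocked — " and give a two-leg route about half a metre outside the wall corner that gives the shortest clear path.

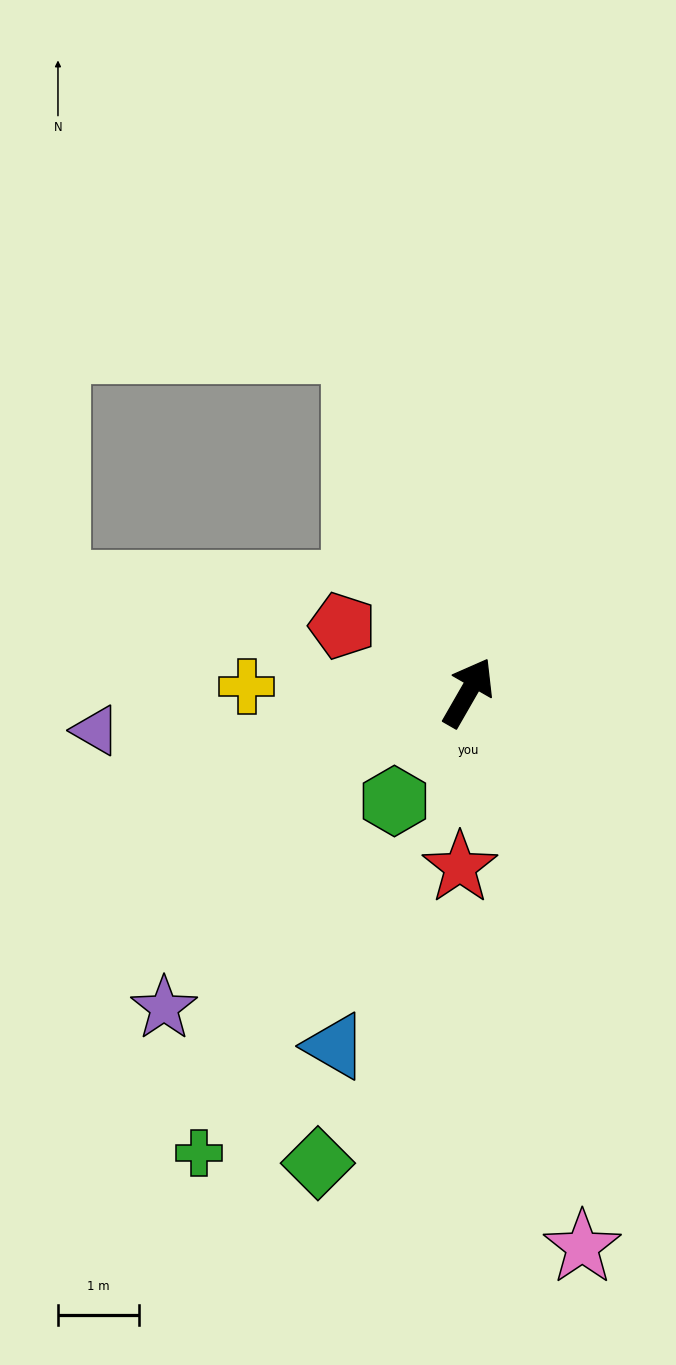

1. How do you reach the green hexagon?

turn left 176°, forward 1.6 m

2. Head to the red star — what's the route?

turn right 153°, forward 2.2 m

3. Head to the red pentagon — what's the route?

turn left 92°, forward 1.8 m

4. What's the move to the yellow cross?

turn left 118°, forward 2.7 m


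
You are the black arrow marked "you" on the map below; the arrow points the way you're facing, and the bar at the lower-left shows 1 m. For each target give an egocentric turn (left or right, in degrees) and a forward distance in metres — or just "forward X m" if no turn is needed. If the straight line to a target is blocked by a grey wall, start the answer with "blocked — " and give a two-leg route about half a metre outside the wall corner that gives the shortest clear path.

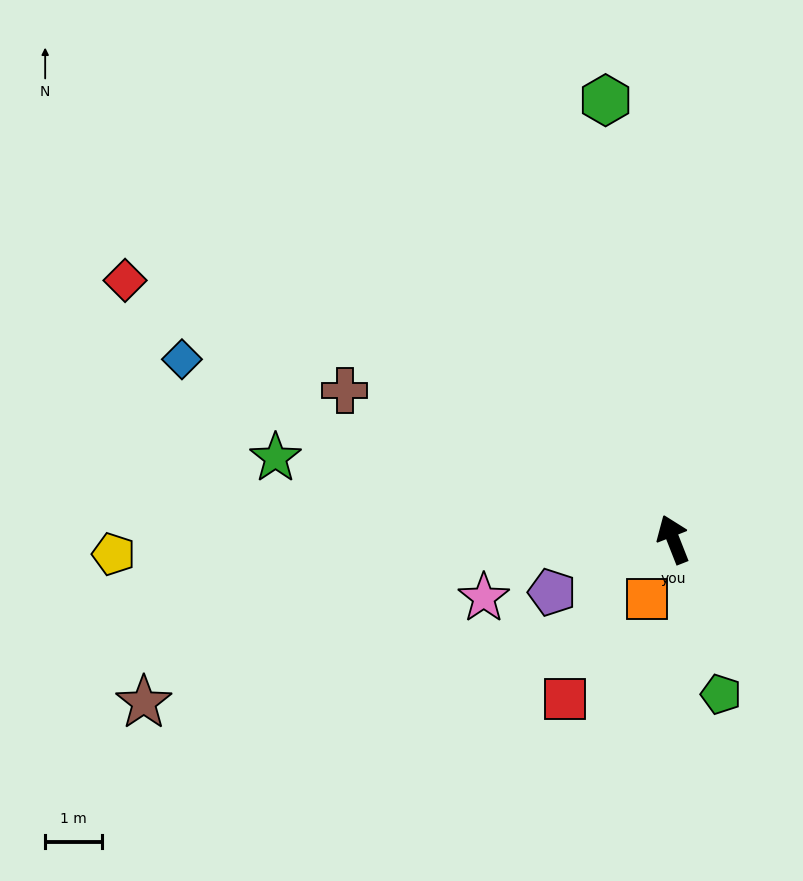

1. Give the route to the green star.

turn left 57°, forward 7.1 m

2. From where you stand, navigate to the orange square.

turn left 135°, forward 1.1 m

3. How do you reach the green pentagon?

turn left 176°, forward 2.9 m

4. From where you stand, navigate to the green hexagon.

turn right 13°, forward 7.8 m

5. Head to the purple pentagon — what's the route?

turn left 92°, forward 2.3 m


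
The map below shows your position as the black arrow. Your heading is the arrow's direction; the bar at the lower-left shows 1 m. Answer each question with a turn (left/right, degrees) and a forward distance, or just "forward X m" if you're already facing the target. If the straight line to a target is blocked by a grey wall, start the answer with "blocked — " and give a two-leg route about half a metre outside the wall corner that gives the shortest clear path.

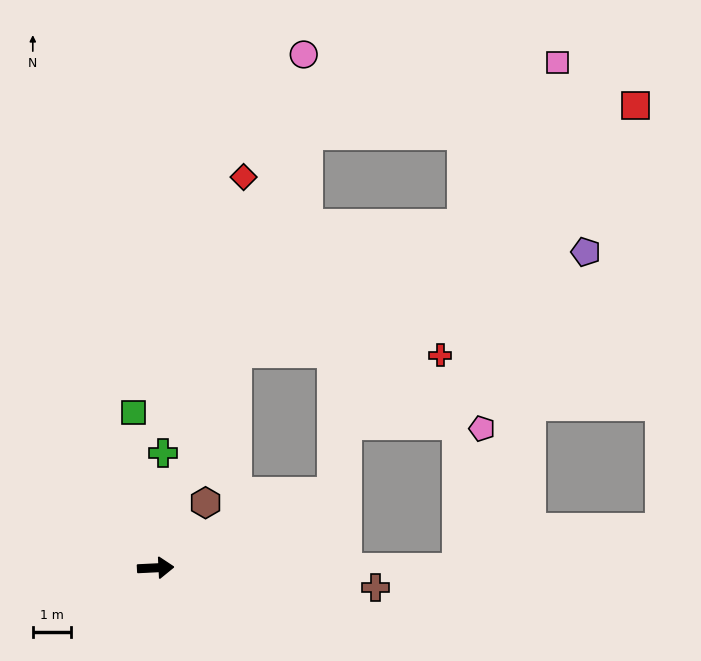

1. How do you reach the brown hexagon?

turn left 50°, forward 2.2 m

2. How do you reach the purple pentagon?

blocked — turn left 67°, forward 6.0 m, then turn right 54°, forward 9.5 m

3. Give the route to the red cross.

blocked — turn left 67°, forward 6.0 m, then turn right 71°, forward 5.4 m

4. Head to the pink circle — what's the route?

turn left 71°, forward 14.0 m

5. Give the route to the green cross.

turn left 83°, forward 3.0 m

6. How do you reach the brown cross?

turn right 8°, forward 5.8 m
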